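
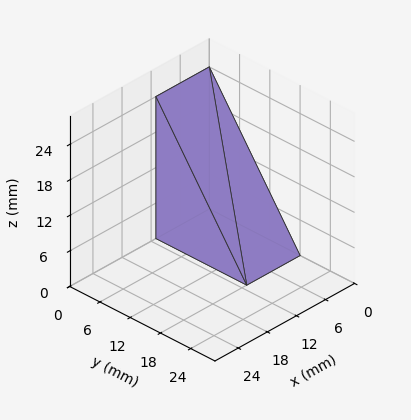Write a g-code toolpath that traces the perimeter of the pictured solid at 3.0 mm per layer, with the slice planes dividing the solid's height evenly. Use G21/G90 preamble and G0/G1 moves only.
Reading the render: the shape is a wedge (ramp): 11 × 18 mm base, rising to 24 mm along the y=0 edge and sloping linearly to z=0 at y=18 (dimensions read to the nearest mm from the axis ticks). For the g-code, the solid's height is divided into equal slices at the stated Δz and each level perimeter traced with G1 moves after a G0 lift.

; perimeter-only toolpath
G21 ; units = mm
G90 ; absolute positioning
G28 ; home
; layer 1
G0 Z3.0
G0 X0.0 Y0.0
G1 X11.0 Y0.0
G1 X11.0 Y15.8
G1 X0.0 Y15.8
G1 X0.0 Y0.0
; layer 2
G0 Z6.0
G0 X0.0 Y0.0
G1 X11.0 Y0.0
G1 X11.0 Y13.5
G1 X0.0 Y13.5
G1 X0.0 Y0.0
; layer 3
G0 Z9.0
G0 X0.0 Y0.0
G1 X11.0 Y0.0
G1 X11.0 Y11.2
G1 X0.0 Y11.2
G1 X0.0 Y0.0
; layer 4
G0 Z12.0
G0 X0.0 Y0.0
G1 X11.0 Y0.0
G1 X11.0 Y9.0
G1 X0.0 Y9.0
G1 X0.0 Y0.0
; layer 5
G0 Z15.0
G0 X0.0 Y0.0
G1 X11.0 Y0.0
G1 X11.0 Y6.8
G1 X0.0 Y6.8
G1 X0.0 Y0.0
; layer 6
G0 Z18.0
G0 X0.0 Y0.0
G1 X11.0 Y0.0
G1 X11.0 Y4.5
G1 X0.0 Y4.5
G1 X0.0 Y0.0
; layer 7
G0 Z21.0
G0 X0.0 Y0.0
G1 X11.0 Y0.0
G1 X11.0 Y2.2
G1 X0.0 Y2.2
G1 X0.0 Y0.0
M2 ; end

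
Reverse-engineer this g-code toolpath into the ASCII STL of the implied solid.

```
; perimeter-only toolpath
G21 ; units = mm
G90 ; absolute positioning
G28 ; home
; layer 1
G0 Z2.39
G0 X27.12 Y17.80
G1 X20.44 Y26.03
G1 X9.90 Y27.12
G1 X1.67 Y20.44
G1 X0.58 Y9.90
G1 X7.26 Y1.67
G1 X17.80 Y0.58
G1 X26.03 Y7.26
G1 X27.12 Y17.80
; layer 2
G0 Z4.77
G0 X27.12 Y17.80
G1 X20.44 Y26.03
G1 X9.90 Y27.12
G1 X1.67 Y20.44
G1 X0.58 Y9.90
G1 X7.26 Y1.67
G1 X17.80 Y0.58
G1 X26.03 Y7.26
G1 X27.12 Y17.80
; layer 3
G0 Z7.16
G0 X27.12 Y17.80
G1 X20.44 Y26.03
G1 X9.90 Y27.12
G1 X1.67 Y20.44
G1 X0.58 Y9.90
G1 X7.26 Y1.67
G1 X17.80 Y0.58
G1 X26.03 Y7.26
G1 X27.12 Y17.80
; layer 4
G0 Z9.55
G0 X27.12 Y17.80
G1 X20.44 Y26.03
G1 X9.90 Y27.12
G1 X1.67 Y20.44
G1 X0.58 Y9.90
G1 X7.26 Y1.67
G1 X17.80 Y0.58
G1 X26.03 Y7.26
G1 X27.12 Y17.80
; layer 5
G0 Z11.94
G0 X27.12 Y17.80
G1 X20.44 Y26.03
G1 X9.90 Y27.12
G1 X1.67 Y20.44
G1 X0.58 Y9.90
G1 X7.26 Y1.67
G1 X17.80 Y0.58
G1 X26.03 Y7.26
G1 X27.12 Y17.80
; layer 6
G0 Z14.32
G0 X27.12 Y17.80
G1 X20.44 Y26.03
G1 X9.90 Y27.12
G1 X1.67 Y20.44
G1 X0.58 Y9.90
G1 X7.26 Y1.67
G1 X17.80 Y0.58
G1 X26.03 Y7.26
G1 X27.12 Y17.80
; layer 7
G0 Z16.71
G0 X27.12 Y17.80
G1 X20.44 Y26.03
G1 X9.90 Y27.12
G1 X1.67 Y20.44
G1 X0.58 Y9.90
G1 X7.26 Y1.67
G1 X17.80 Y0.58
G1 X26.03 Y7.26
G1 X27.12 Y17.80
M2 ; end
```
solid part
  facet normal 0.0000 0.0000 -1.0000
    outer loop
      vertex 9.90 27.12 0.00
      vertex 20.44 26.03 0.00
      vertex 27.12 17.80 0.00
    endloop
  endfacet
  facet normal 0.0000 0.0000 -1.0000
    outer loop
      vertex 1.67 20.44 0.00
      vertex 9.90 27.12 0.00
      vertex 27.12 17.80 0.00
    endloop
  endfacet
  facet normal 0.0000 0.0000 -1.0000
    outer loop
      vertex 0.58 9.90 0.00
      vertex 1.67 20.44 0.00
      vertex 27.12 17.80 0.00
    endloop
  endfacet
  facet normal 0.0000 0.0000 -1.0000
    outer loop
      vertex 7.26 1.67 0.00
      vertex 0.58 9.90 0.00
      vertex 27.12 17.80 0.00
    endloop
  endfacet
  facet normal 0.0000 0.0000 -1.0000
    outer loop
      vertex 17.80 0.58 0.00
      vertex 7.26 1.67 0.00
      vertex 27.12 17.80 0.00
    endloop
  endfacet
  facet normal 0.0000 0.0000 -1.0000
    outer loop
      vertex 26.03 7.26 0.00
      vertex 17.80 0.58 0.00
      vertex 27.12 17.80 0.00
    endloop
  endfacet
  facet normal 0.0000 0.0000 1.0000
    outer loop
      vertex 27.12 17.80 16.71
      vertex 20.44 26.03 16.71
      vertex 9.90 27.12 16.71
    endloop
  endfacet
  facet normal 0.0000 0.0000 1.0000
    outer loop
      vertex 27.12 17.80 16.71
      vertex 9.90 27.12 16.71
      vertex 1.67 20.44 16.71
    endloop
  endfacet
  facet normal 0.0000 0.0000 1.0000
    outer loop
      vertex 27.12 17.80 16.71
      vertex 1.67 20.44 16.71
      vertex 0.58 9.90 16.71
    endloop
  endfacet
  facet normal 0.0000 0.0000 1.0000
    outer loop
      vertex 27.12 17.80 16.71
      vertex 0.58 9.90 16.71
      vertex 7.26 1.67 16.71
    endloop
  endfacet
  facet normal 0.0000 0.0000 1.0000
    outer loop
      vertex 27.12 17.80 16.71
      vertex 7.26 1.67 16.71
      vertex 17.80 0.58 16.71
    endloop
  endfacet
  facet normal 0.0000 0.0000 1.0000
    outer loop
      vertex 27.12 17.80 16.71
      vertex 17.80 0.58 16.71
      vertex 26.03 7.26 16.71
    endloop
  endfacet
  facet normal 0.7764 0.6302 0.0000
    outer loop
      vertex 27.12 17.80 0.00
      vertex 20.44 26.03 0.00
      vertex 20.44 26.03 16.71
    endloop
  endfacet
  facet normal 0.7764 0.6302 0.0000
    outer loop
      vertex 27.12 17.80 0.00
      vertex 20.44 26.03 16.71
      vertex 27.12 17.80 16.71
    endloop
  endfacet
  facet normal 0.1029 0.9947 0.0000
    outer loop
      vertex 20.44 26.03 0.00
      vertex 9.90 27.12 0.00
      vertex 9.90 27.12 16.71
    endloop
  endfacet
  facet normal 0.1029 0.9947 0.0000
    outer loop
      vertex 20.44 26.03 0.00
      vertex 9.90 27.12 16.71
      vertex 20.44 26.03 16.71
    endloop
  endfacet
  facet normal -0.6302 0.7764 0.0000
    outer loop
      vertex 9.90 27.12 0.00
      vertex 1.67 20.44 0.00
      vertex 1.67 20.44 16.71
    endloop
  endfacet
  facet normal -0.6302 0.7764 0.0000
    outer loop
      vertex 9.90 27.12 0.00
      vertex 1.67 20.44 16.71
      vertex 9.90 27.12 16.71
    endloop
  endfacet
  facet normal -0.9947 0.1029 0.0000
    outer loop
      vertex 1.67 20.44 0.00
      vertex 0.58 9.90 0.00
      vertex 0.58 9.90 16.71
    endloop
  endfacet
  facet normal -0.9947 0.1029 0.0000
    outer loop
      vertex 1.67 20.44 0.00
      vertex 0.58 9.90 16.71
      vertex 1.67 20.44 16.71
    endloop
  endfacet
  facet normal -0.7764 -0.6302 0.0000
    outer loop
      vertex 0.58 9.90 0.00
      vertex 7.26 1.67 0.00
      vertex 7.26 1.67 16.71
    endloop
  endfacet
  facet normal -0.7764 -0.6302 0.0000
    outer loop
      vertex 0.58 9.90 0.00
      vertex 7.26 1.67 16.71
      vertex 0.58 9.90 16.71
    endloop
  endfacet
  facet normal -0.1029 -0.9947 0.0000
    outer loop
      vertex 7.26 1.67 0.00
      vertex 17.80 0.58 0.00
      vertex 17.80 0.58 16.71
    endloop
  endfacet
  facet normal -0.1029 -0.9947 0.0000
    outer loop
      vertex 7.26 1.67 0.00
      vertex 17.80 0.58 16.71
      vertex 7.26 1.67 16.71
    endloop
  endfacet
  facet normal 0.6302 -0.7764 0.0000
    outer loop
      vertex 17.80 0.58 0.00
      vertex 26.03 7.26 0.00
      vertex 26.03 7.26 16.71
    endloop
  endfacet
  facet normal 0.6302 -0.7764 0.0000
    outer loop
      vertex 17.80 0.58 0.00
      vertex 26.03 7.26 16.71
      vertex 17.80 0.58 16.71
    endloop
  endfacet
  facet normal 0.9947 -0.1029 0.0000
    outer loop
      vertex 26.03 7.26 0.00
      vertex 27.12 17.80 0.00
      vertex 27.12 17.80 16.71
    endloop
  endfacet
  facet normal 0.9947 -0.1029 0.0000
    outer loop
      vertex 26.03 7.26 0.00
      vertex 27.12 17.80 16.71
      vertex 26.03 7.26 16.71
    endloop
  endfacet
endsolid part

The G0 Z moves step by Δz≈2.39 mm. Every layer's G1 loop is the same polygon, so the solid is a straight extrusion of it from z=0 to z≈16.7. Closing with flat bottom and top caps and triangulating gives 28 facets — a regular 8-sided prism (a cylinder approximated with 8 flat sides), circumscribed radius ≈ 13.8 mm, height ≈ 16.7 mm.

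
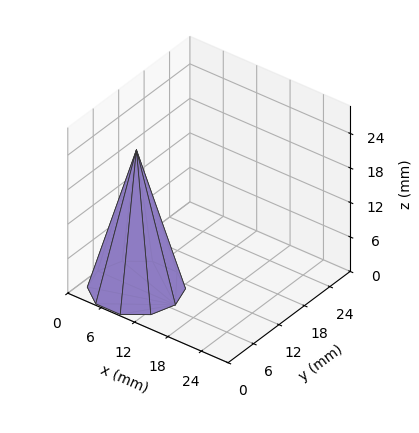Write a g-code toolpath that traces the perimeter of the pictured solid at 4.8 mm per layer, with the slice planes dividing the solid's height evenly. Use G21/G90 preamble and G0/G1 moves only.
Reading the render: the shape is a regular 10-sided pyramid, base circumscribed radius ≈ 7 mm, apex at z ≈ 24 mm (dimensions read to the nearest mm from the axis ticks). For the g-code, the solid's height is divided into equal slices at the stated Δz and each level perimeter traced with G1 moves after a G0 lift.

; perimeter-only toolpath
G21 ; units = mm
G90 ; absolute positioning
G28 ; home
; layer 1
G0 Z4.8
G0 X12.6 Y7.0
G1 X11.6 Y10.3
G1 X8.8 Y12.4
G1 X5.2 Y12.4
G1 X2.4 Y10.3
G1 X1.4 Y7.0
G1 X2.4 Y3.7
G1 X5.2 Y1.6
G1 X8.8 Y1.6
G1 X11.6 Y3.7
G1 X12.6 Y7.0
; layer 2
G0 Z9.6
G0 X11.2 Y7.0
G1 X10.4 Y9.5
G1 X8.3 Y11.0
G1 X5.7 Y11.0
G1 X3.6 Y9.5
G1 X2.8 Y7.0
G1 X3.6 Y4.5
G1 X5.7 Y3.0
G1 X8.3 Y3.0
G1 X10.4 Y4.5
G1 X11.2 Y7.0
; layer 3
G0 Z14.4
G0 X9.8 Y7.0
G1 X9.3 Y8.6
G1 X7.9 Y9.7
G1 X6.1 Y9.7
G1 X4.7 Y8.6
G1 X4.2 Y7.0
G1 X4.7 Y5.4
G1 X6.1 Y4.3
G1 X7.9 Y4.3
G1 X9.3 Y5.4
G1 X9.8 Y7.0
; layer 4
G0 Z19.2
G0 X8.4 Y7.0
G1 X8.1 Y7.8
G1 X7.4 Y8.3
G1 X6.6 Y8.3
G1 X5.9 Y7.8
G1 X5.6 Y7.0
G1 X5.9 Y6.2
G1 X6.6 Y5.7
G1 X7.4 Y5.7
G1 X8.1 Y6.2
G1 X8.4 Y7.0
M2 ; end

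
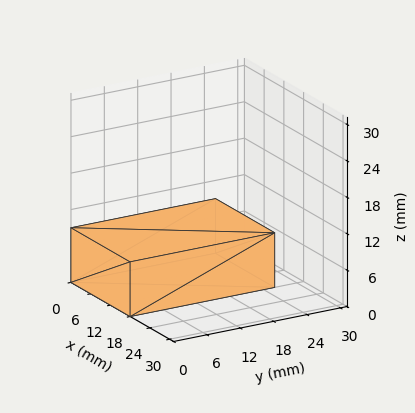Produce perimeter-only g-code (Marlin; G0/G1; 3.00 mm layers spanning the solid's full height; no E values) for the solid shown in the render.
Reading the render: the shape is a rectangular box, roughly 18 × 26 mm footprint and 9 mm tall (dimensions read to the nearest mm from the axis ticks). For the g-code, the solid's height is divided into equal slices at the stated Δz and each level perimeter traced with G1 moves after a G0 lift.

; perimeter-only toolpath
G21 ; units = mm
G90 ; absolute positioning
G28 ; home
; layer 1
G0 Z3.00
G0 X0.00 Y0.00
G1 X18.00 Y0.00
G1 X18.00 Y26.00
G1 X0.00 Y26.00
G1 X0.00 Y0.00
; layer 2
G0 Z6.00
G0 X0.00 Y0.00
G1 X18.00 Y0.00
G1 X18.00 Y26.00
G1 X0.00 Y26.00
G1 X0.00 Y0.00
; layer 3
G0 Z9.00
G0 X0.00 Y0.00
G1 X18.00 Y0.00
G1 X18.00 Y26.00
G1 X0.00 Y26.00
G1 X0.00 Y0.00
M2 ; end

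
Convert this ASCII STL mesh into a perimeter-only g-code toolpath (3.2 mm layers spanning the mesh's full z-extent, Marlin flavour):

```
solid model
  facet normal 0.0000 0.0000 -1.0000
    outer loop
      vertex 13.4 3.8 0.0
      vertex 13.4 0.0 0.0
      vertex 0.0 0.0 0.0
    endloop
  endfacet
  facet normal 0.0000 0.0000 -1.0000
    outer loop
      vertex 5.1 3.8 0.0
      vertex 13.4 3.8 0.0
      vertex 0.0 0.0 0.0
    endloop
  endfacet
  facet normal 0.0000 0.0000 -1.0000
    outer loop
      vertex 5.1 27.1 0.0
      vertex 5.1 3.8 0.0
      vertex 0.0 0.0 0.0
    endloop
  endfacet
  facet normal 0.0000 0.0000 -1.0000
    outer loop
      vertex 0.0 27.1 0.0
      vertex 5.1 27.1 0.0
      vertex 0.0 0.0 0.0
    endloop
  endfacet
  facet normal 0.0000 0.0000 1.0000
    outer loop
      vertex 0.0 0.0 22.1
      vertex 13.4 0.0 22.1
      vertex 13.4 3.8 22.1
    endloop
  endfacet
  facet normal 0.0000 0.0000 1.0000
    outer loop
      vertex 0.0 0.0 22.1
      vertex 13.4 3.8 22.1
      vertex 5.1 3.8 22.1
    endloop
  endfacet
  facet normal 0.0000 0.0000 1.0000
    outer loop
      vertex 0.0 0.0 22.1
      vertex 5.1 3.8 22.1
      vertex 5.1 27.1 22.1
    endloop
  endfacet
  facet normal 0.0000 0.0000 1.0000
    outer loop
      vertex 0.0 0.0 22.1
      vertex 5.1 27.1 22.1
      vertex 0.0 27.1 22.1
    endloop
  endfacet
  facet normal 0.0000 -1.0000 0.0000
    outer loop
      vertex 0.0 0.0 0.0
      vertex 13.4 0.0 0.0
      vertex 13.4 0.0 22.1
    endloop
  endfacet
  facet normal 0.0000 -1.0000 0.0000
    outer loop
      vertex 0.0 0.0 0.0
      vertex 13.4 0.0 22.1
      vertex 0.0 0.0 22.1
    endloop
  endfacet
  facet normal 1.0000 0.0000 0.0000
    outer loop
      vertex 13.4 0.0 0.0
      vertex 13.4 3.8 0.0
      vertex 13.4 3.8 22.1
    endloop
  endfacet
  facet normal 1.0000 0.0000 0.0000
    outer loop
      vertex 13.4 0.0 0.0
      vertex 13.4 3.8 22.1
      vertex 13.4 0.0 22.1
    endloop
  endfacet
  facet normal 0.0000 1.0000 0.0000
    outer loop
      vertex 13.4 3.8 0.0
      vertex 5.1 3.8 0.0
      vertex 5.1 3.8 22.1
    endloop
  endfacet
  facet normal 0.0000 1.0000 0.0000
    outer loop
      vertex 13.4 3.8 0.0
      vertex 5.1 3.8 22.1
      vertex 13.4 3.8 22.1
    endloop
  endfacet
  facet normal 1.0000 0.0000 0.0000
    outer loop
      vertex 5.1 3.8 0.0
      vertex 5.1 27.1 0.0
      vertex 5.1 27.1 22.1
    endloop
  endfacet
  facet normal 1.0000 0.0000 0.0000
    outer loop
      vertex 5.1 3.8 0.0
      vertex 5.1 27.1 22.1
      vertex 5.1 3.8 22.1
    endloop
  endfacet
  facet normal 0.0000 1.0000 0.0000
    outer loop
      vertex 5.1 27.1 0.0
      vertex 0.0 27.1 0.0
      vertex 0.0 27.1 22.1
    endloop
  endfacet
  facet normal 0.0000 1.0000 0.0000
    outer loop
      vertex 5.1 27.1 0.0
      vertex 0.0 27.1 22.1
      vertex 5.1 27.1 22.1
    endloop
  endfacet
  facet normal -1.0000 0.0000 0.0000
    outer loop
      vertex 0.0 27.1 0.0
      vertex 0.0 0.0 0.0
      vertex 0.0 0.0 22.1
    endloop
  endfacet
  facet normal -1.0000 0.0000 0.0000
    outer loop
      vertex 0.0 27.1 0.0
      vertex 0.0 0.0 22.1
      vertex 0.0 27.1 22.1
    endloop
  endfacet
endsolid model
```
; perimeter-only toolpath
G21 ; units = mm
G90 ; absolute positioning
G28 ; home
; layer 1
G0 Z3.2
G0 X0.0 Y0.0
G1 X13.4 Y0.0
G1 X13.4 Y3.8
G1 X5.1 Y3.8
G1 X5.1 Y27.1
G1 X0.0 Y27.1
G1 X0.0 Y0.0
; layer 2
G0 Z6.3
G0 X0.0 Y0.0
G1 X13.4 Y0.0
G1 X13.4 Y3.8
G1 X5.1 Y3.8
G1 X5.1 Y27.1
G1 X0.0 Y27.1
G1 X0.0 Y0.0
; layer 3
G0 Z9.5
G0 X0.0 Y0.0
G1 X13.4 Y0.0
G1 X13.4 Y3.8
G1 X5.1 Y3.8
G1 X5.1 Y27.1
G1 X0.0 Y27.1
G1 X0.0 Y0.0
; layer 4
G0 Z12.6
G0 X0.0 Y0.0
G1 X13.4 Y0.0
G1 X13.4 Y3.8
G1 X5.1 Y3.8
G1 X5.1 Y27.1
G1 X0.0 Y27.1
G1 X0.0 Y0.0
; layer 5
G0 Z15.8
G0 X0.0 Y0.0
G1 X13.4 Y0.0
G1 X13.4 Y3.8
G1 X5.1 Y3.8
G1 X5.1 Y27.1
G1 X0.0 Y27.1
G1 X0.0 Y0.0
; layer 6
G0 Z18.9
G0 X0.0 Y0.0
G1 X13.4 Y0.0
G1 X13.4 Y3.8
G1 X5.1 Y3.8
G1 X5.1 Y27.1
G1 X0.0 Y27.1
G1 X0.0 Y0.0
; layer 7
G0 Z22.1
G0 X0.0 Y0.0
G1 X13.4 Y0.0
G1 X13.4 Y3.8
G1 X5.1 Y3.8
G1 X5.1 Y27.1
G1 X0.0 Y27.1
G1 X0.0 Y0.0
M2 ; end

The solid is an L-shaped prism: outer 13.4 × 27.1 mm, arm thicknesses ≈ 3.8 mm (horizontal) and 5.1 mm (vertical), extruded 22.1 mm in z. Slicing at Δz = 3.2 mm — 7 equal slices spanning the solid's height, so layer i sits at z = i·h/7 — gives 7 non-empty perimeters. Each is a 6-segment closed polygon; G0 lifts to the layer z and rapids to the start vertex, then G1 traces the edges.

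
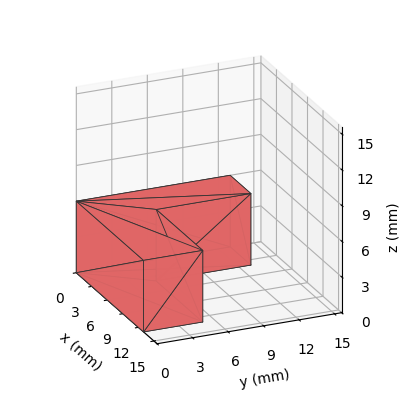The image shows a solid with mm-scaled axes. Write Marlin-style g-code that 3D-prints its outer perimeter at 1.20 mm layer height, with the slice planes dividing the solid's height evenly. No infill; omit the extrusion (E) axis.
Reading the render: the shape is an L-shaped prism: outer 13 × 13 mm, arm thicknesses ≈ 5 mm (horizontal) and 4 mm (vertical), extruded 6 mm in z (dimensions read to the nearest mm from the axis ticks). For the g-code, the solid's height is divided into equal slices at the stated Δz and each level perimeter traced with G1 moves after a G0 lift.

; perimeter-only toolpath
G21 ; units = mm
G90 ; absolute positioning
G28 ; home
; layer 1
G0 Z1.20
G0 X0.00 Y0.00
G1 X13.00 Y0.00
G1 X13.00 Y5.00
G1 X4.00 Y5.00
G1 X4.00 Y13.00
G1 X0.00 Y13.00
G1 X0.00 Y0.00
; layer 2
G0 Z2.40
G0 X0.00 Y0.00
G1 X13.00 Y0.00
G1 X13.00 Y5.00
G1 X4.00 Y5.00
G1 X4.00 Y13.00
G1 X0.00 Y13.00
G1 X0.00 Y0.00
; layer 3
G0 Z3.60
G0 X0.00 Y0.00
G1 X13.00 Y0.00
G1 X13.00 Y5.00
G1 X4.00 Y5.00
G1 X4.00 Y13.00
G1 X0.00 Y13.00
G1 X0.00 Y0.00
; layer 4
G0 Z4.80
G0 X0.00 Y0.00
G1 X13.00 Y0.00
G1 X13.00 Y5.00
G1 X4.00 Y5.00
G1 X4.00 Y13.00
G1 X0.00 Y13.00
G1 X0.00 Y0.00
; layer 5
G0 Z6.00
G0 X0.00 Y0.00
G1 X13.00 Y0.00
G1 X13.00 Y5.00
G1 X4.00 Y5.00
G1 X4.00 Y13.00
G1 X0.00 Y13.00
G1 X0.00 Y0.00
M2 ; end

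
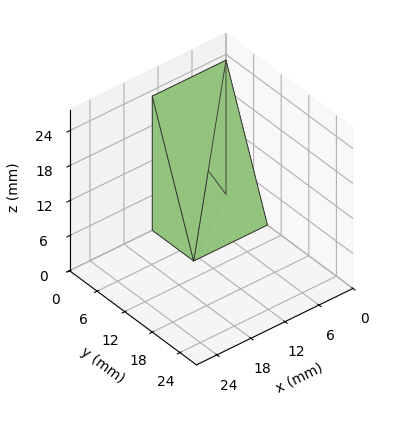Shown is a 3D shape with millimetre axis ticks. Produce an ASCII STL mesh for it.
Reading the render: the shape is a wedge (ramp): 13 × 9 mm base, rising to 23 mm along the y=0 edge and sloping linearly to z=0 at y=9 (dimensions read to the nearest mm from the axis ticks). For the STL, each face is triangulated and given an outward normal.

solid part
  facet normal 0.0000 0.0000 -1.0000
    outer loop
      vertex 13.00 9.00 0.00
      vertex 13.00 0.00 0.00
      vertex 0.00 0.00 0.00
    endloop
  endfacet
  facet normal 0.0000 0.0000 -1.0000
    outer loop
      vertex 0.00 9.00 0.00
      vertex 13.00 9.00 0.00
      vertex 0.00 0.00 0.00
    endloop
  endfacet
  facet normal 0.0000 -1.0000 0.0000
    outer loop
      vertex 0.00 0.00 0.00
      vertex 13.00 0.00 0.00
      vertex 13.00 0.00 23.00
    endloop
  endfacet
  facet normal 0.0000 -1.0000 0.0000
    outer loop
      vertex 0.00 0.00 0.00
      vertex 13.00 0.00 23.00
      vertex 0.00 0.00 23.00
    endloop
  endfacet
  facet normal 0.0000 0.9312 0.3644
    outer loop
      vertex 0.00 0.00 23.00
      vertex 13.00 0.00 23.00
      vertex 13.00 9.00 0.00
    endloop
  endfacet
  facet normal 0.0000 0.9312 0.3644
    outer loop
      vertex 0.00 0.00 23.00
      vertex 13.00 9.00 0.00
      vertex 0.00 9.00 0.00
    endloop
  endfacet
  facet normal -1.0000 0.0000 0.0000
    outer loop
      vertex 0.00 0.00 23.00
      vertex 0.00 9.00 0.00
      vertex 0.00 0.00 0.00
    endloop
  endfacet
  facet normal 1.0000 0.0000 0.0000
    outer loop
      vertex 13.00 0.00 0.00
      vertex 13.00 9.00 0.00
      vertex 13.00 0.00 23.00
    endloop
  endfacet
endsolid part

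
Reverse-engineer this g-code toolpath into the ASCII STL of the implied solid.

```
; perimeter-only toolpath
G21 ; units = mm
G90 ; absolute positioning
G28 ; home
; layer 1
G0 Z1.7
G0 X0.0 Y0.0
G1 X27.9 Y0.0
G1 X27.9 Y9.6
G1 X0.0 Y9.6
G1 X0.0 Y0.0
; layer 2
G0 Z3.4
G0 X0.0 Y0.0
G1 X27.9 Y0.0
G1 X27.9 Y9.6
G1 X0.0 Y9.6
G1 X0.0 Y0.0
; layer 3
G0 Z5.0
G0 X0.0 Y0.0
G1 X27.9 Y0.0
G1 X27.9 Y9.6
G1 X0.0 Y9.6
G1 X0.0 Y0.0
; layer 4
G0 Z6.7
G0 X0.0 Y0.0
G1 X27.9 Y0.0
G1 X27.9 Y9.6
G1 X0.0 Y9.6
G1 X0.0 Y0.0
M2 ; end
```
solid part
  facet normal 0.0000 0.0000 -1.0000
    outer loop
      vertex 27.9 9.6 0.0
      vertex 27.9 0.0 0.0
      vertex 0.0 0.0 0.0
    endloop
  endfacet
  facet normal 0.0000 0.0000 -1.0000
    outer loop
      vertex 0.0 9.6 0.0
      vertex 27.9 9.6 0.0
      vertex 0.0 0.0 0.0
    endloop
  endfacet
  facet normal 0.0000 0.0000 1.0000
    outer loop
      vertex 0.0 0.0 6.7
      vertex 27.9 0.0 6.7
      vertex 27.9 9.6 6.7
    endloop
  endfacet
  facet normal 0.0000 0.0000 1.0000
    outer loop
      vertex 0.0 0.0 6.7
      vertex 27.9 9.6 6.7
      vertex 0.0 9.6 6.7
    endloop
  endfacet
  facet normal 0.0000 -1.0000 0.0000
    outer loop
      vertex 0.0 0.0 0.0
      vertex 27.9 0.0 0.0
      vertex 27.9 0.0 6.7
    endloop
  endfacet
  facet normal 0.0000 -1.0000 0.0000
    outer loop
      vertex 0.0 0.0 0.0
      vertex 27.9 0.0 6.7
      vertex 0.0 0.0 6.7
    endloop
  endfacet
  facet normal 0.0000 1.0000 0.0000
    outer loop
      vertex 27.9 9.6 6.7
      vertex 27.9 9.6 0.0
      vertex 0.0 9.6 0.0
    endloop
  endfacet
  facet normal 0.0000 1.0000 0.0000
    outer loop
      vertex 0.0 9.6 6.7
      vertex 27.9 9.6 6.7
      vertex 0.0 9.6 0.0
    endloop
  endfacet
  facet normal -1.0000 0.0000 0.0000
    outer loop
      vertex 0.0 9.6 6.7
      vertex 0.0 9.6 0.0
      vertex 0.0 0.0 0.0
    endloop
  endfacet
  facet normal -1.0000 0.0000 0.0000
    outer loop
      vertex 0.0 0.0 6.7
      vertex 0.0 9.6 6.7
      vertex 0.0 0.0 0.0
    endloop
  endfacet
  facet normal 1.0000 0.0000 0.0000
    outer loop
      vertex 27.9 0.0 0.0
      vertex 27.9 9.6 0.0
      vertex 27.9 9.6 6.7
    endloop
  endfacet
  facet normal 1.0000 0.0000 0.0000
    outer loop
      vertex 27.9 0.0 0.0
      vertex 27.9 9.6 6.7
      vertex 27.9 0.0 6.7
    endloop
  endfacet
endsolid part

The G0 Z moves step by Δz≈1.7 mm. Every layer's G1 loop is the same polygon, so the solid is a straight extrusion of it from z=0 to z≈6.7. Closing with flat bottom and top caps and triangulating gives 12 facets — a rectangular box, roughly 27.9 × 9.6 mm footprint and 6.7 mm tall.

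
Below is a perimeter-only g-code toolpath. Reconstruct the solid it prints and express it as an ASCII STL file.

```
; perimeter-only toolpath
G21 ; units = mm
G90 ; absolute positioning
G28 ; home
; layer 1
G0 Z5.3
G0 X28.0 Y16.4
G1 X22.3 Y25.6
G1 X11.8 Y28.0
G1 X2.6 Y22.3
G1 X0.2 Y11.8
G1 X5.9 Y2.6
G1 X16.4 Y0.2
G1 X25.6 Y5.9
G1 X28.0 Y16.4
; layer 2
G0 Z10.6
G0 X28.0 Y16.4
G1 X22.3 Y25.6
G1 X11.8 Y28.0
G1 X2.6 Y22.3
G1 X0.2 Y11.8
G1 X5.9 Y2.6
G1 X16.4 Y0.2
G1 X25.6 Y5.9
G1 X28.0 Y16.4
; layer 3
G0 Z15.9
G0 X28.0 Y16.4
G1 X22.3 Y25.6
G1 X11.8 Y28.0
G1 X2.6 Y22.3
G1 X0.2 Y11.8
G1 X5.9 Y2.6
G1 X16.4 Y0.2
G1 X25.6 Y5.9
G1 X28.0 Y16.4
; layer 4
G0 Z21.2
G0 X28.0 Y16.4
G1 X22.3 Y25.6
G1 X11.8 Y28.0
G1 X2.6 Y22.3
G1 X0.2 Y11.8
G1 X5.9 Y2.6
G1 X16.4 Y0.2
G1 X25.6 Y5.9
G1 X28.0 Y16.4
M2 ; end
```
solid part
  facet normal 0.0000 0.0000 -1.0000
    outer loop
      vertex 11.8 28.0 0.0
      vertex 22.3 25.6 0.0
      vertex 28.0 16.4 0.0
    endloop
  endfacet
  facet normal 0.0000 0.0000 -1.0000
    outer loop
      vertex 2.6 22.3 0.0
      vertex 11.8 28.0 0.0
      vertex 28.0 16.4 0.0
    endloop
  endfacet
  facet normal 0.0000 0.0000 -1.0000
    outer loop
      vertex 0.2 11.8 0.0
      vertex 2.6 22.3 0.0
      vertex 28.0 16.4 0.0
    endloop
  endfacet
  facet normal 0.0000 0.0000 -1.0000
    outer loop
      vertex 5.9 2.6 0.0
      vertex 0.2 11.8 0.0
      vertex 28.0 16.4 0.0
    endloop
  endfacet
  facet normal 0.0000 0.0000 -1.0000
    outer loop
      vertex 16.4 0.2 0.0
      vertex 5.9 2.6 0.0
      vertex 28.0 16.4 0.0
    endloop
  endfacet
  facet normal 0.0000 0.0000 -1.0000
    outer loop
      vertex 25.6 5.9 0.0
      vertex 16.4 0.2 0.0
      vertex 28.0 16.4 0.0
    endloop
  endfacet
  facet normal 0.0000 0.0000 1.0000
    outer loop
      vertex 28.0 16.4 21.2
      vertex 22.3 25.6 21.2
      vertex 11.8 28.0 21.2
    endloop
  endfacet
  facet normal 0.0000 0.0000 1.0000
    outer loop
      vertex 28.0 16.4 21.2
      vertex 11.8 28.0 21.2
      vertex 2.6 22.3 21.2
    endloop
  endfacet
  facet normal 0.0000 0.0000 1.0000
    outer loop
      vertex 28.0 16.4 21.2
      vertex 2.6 22.3 21.2
      vertex 0.2 11.8 21.2
    endloop
  endfacet
  facet normal 0.0000 0.0000 1.0000
    outer loop
      vertex 28.0 16.4 21.2
      vertex 0.2 11.8 21.2
      vertex 5.9 2.6 21.2
    endloop
  endfacet
  facet normal 0.0000 0.0000 1.0000
    outer loop
      vertex 28.0 16.4 21.2
      vertex 5.9 2.6 21.2
      vertex 16.4 0.2 21.2
    endloop
  endfacet
  facet normal 0.0000 0.0000 1.0000
    outer loop
      vertex 28.0 16.4 21.2
      vertex 16.4 0.2 21.2
      vertex 25.6 5.9 21.2
    endloop
  endfacet
  facet normal 0.8501 0.5267 0.0000
    outer loop
      vertex 28.0 16.4 0.0
      vertex 22.3 25.6 0.0
      vertex 22.3 25.6 21.2
    endloop
  endfacet
  facet normal 0.8501 0.5267 0.0000
    outer loop
      vertex 28.0 16.4 0.0
      vertex 22.3 25.6 21.2
      vertex 28.0 16.4 21.2
    endloop
  endfacet
  facet normal 0.2228 0.9749 0.0000
    outer loop
      vertex 22.3 25.6 0.0
      vertex 11.8 28.0 0.0
      vertex 11.8 28.0 21.2
    endloop
  endfacet
  facet normal 0.2228 0.9749 0.0000
    outer loop
      vertex 22.3 25.6 0.0
      vertex 11.8 28.0 21.2
      vertex 22.3 25.6 21.2
    endloop
  endfacet
  facet normal -0.5267 0.8501 0.0000
    outer loop
      vertex 11.8 28.0 0.0
      vertex 2.6 22.3 0.0
      vertex 2.6 22.3 21.2
    endloop
  endfacet
  facet normal -0.5267 0.8501 0.0000
    outer loop
      vertex 11.8 28.0 0.0
      vertex 2.6 22.3 21.2
      vertex 11.8 28.0 21.2
    endloop
  endfacet
  facet normal -0.9749 0.2228 0.0000
    outer loop
      vertex 2.6 22.3 0.0
      vertex 0.2 11.8 0.0
      vertex 0.2 11.8 21.2
    endloop
  endfacet
  facet normal -0.9749 0.2228 0.0000
    outer loop
      vertex 2.6 22.3 0.0
      vertex 0.2 11.8 21.2
      vertex 2.6 22.3 21.2
    endloop
  endfacet
  facet normal -0.8501 -0.5267 0.0000
    outer loop
      vertex 0.2 11.8 0.0
      vertex 5.9 2.6 0.0
      vertex 5.9 2.6 21.2
    endloop
  endfacet
  facet normal -0.8501 -0.5267 0.0000
    outer loop
      vertex 0.2 11.8 0.0
      vertex 5.9 2.6 21.2
      vertex 0.2 11.8 21.2
    endloop
  endfacet
  facet normal -0.2228 -0.9749 0.0000
    outer loop
      vertex 5.9 2.6 0.0
      vertex 16.4 0.2 0.0
      vertex 16.4 0.2 21.2
    endloop
  endfacet
  facet normal -0.2228 -0.9749 0.0000
    outer loop
      vertex 5.9 2.6 0.0
      vertex 16.4 0.2 21.2
      vertex 5.9 2.6 21.2
    endloop
  endfacet
  facet normal 0.5267 -0.8501 0.0000
    outer loop
      vertex 16.4 0.2 0.0
      vertex 25.6 5.9 0.0
      vertex 25.6 5.9 21.2
    endloop
  endfacet
  facet normal 0.5267 -0.8501 0.0000
    outer loop
      vertex 16.4 0.2 0.0
      vertex 25.6 5.9 21.2
      vertex 16.4 0.2 21.2
    endloop
  endfacet
  facet normal 0.9749 -0.2228 0.0000
    outer loop
      vertex 25.6 5.9 0.0
      vertex 28.0 16.4 0.0
      vertex 28.0 16.4 21.2
    endloop
  endfacet
  facet normal 0.9749 -0.2228 0.0000
    outer loop
      vertex 25.6 5.9 0.0
      vertex 28.0 16.4 21.2
      vertex 25.6 5.9 21.2
    endloop
  endfacet
endsolid part

The G0 Z moves step by Δz≈5.3 mm. Every layer's G1 loop is the same polygon, so the solid is a straight extrusion of it from z=0 to z≈21.2. Closing with flat bottom and top caps and triangulating gives 28 facets — a regular 8-sided prism (a cylinder approximated with 8 flat sides), circumscribed radius ≈ 14.1 mm, height ≈ 21.2 mm.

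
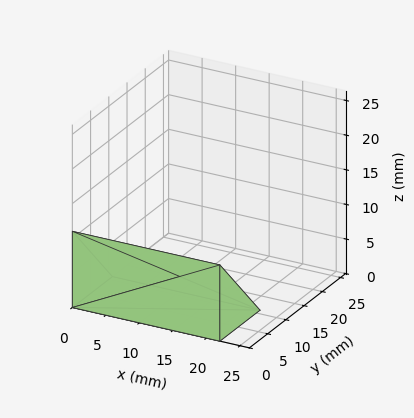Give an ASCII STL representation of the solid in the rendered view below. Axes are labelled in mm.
Reading the render: the shape is a wedge (ramp): 22 × 11 mm base, rising to 11 mm along the y=0 edge and sloping linearly to z=0 at y=11 (dimensions read to the nearest mm from the axis ticks). For the STL, each face is triangulated and given an outward normal.

solid part
  facet normal 0.0000 0.0000 -1.0000
    outer loop
      vertex 22.0 11.0 0.0
      vertex 22.0 0.0 0.0
      vertex 0.0 0.0 0.0
    endloop
  endfacet
  facet normal 0.0000 0.0000 -1.0000
    outer loop
      vertex 0.0 11.0 0.0
      vertex 22.0 11.0 0.0
      vertex 0.0 0.0 0.0
    endloop
  endfacet
  facet normal 0.0000 -1.0000 0.0000
    outer loop
      vertex 0.0 0.0 0.0
      vertex 22.0 0.0 0.0
      vertex 22.0 0.0 11.0
    endloop
  endfacet
  facet normal 0.0000 -1.0000 0.0000
    outer loop
      vertex 0.0 0.0 0.0
      vertex 22.0 0.0 11.0
      vertex 0.0 0.0 11.0
    endloop
  endfacet
  facet normal 0.0000 0.7071 0.7071
    outer loop
      vertex 0.0 0.0 11.0
      vertex 22.0 0.0 11.0
      vertex 22.0 11.0 0.0
    endloop
  endfacet
  facet normal 0.0000 0.7071 0.7071
    outer loop
      vertex 0.0 0.0 11.0
      vertex 22.0 11.0 0.0
      vertex 0.0 11.0 0.0
    endloop
  endfacet
  facet normal -1.0000 0.0000 0.0000
    outer loop
      vertex 0.0 0.0 11.0
      vertex 0.0 11.0 0.0
      vertex 0.0 0.0 0.0
    endloop
  endfacet
  facet normal 1.0000 0.0000 0.0000
    outer loop
      vertex 22.0 0.0 0.0
      vertex 22.0 11.0 0.0
      vertex 22.0 0.0 11.0
    endloop
  endfacet
endsolid part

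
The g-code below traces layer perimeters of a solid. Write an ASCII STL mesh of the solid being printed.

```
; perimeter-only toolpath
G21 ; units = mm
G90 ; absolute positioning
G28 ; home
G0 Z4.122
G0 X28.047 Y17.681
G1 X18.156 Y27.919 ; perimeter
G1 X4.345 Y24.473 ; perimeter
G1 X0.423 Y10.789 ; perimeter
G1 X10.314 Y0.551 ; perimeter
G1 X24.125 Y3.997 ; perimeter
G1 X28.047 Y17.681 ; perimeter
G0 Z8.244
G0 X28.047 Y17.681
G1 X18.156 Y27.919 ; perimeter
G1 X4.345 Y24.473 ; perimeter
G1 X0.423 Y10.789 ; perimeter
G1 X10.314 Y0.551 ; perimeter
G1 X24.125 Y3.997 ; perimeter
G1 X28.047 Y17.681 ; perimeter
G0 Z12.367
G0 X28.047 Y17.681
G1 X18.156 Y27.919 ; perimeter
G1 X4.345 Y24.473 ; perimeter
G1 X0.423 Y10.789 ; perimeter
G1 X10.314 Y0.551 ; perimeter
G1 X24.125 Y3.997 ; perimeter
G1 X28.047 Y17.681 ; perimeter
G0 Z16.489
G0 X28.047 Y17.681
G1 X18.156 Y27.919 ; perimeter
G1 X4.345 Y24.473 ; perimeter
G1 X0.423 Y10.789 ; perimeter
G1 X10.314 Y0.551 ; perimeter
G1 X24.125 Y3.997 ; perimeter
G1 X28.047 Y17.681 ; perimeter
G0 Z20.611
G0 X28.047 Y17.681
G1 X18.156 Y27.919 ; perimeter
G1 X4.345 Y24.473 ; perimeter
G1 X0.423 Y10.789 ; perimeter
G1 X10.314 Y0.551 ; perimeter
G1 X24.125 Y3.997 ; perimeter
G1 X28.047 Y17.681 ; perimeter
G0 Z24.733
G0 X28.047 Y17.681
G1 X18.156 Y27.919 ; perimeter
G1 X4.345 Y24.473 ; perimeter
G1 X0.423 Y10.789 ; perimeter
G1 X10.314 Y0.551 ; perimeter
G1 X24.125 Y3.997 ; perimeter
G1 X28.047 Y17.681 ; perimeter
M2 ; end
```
solid part
  facet normal 0.0000 0.0000 -1.0000
    outer loop
      vertex 4.345 24.473 0.000
      vertex 18.156 27.919 0.000
      vertex 28.047 17.681 0.000
    endloop
  endfacet
  facet normal 0.0000 0.0000 -1.0000
    outer loop
      vertex 0.423 10.789 0.000
      vertex 4.345 24.473 0.000
      vertex 28.047 17.681 0.000
    endloop
  endfacet
  facet normal 0.0000 0.0000 -1.0000
    outer loop
      vertex 10.314 0.551 0.000
      vertex 0.423 10.789 0.000
      vertex 28.047 17.681 0.000
    endloop
  endfacet
  facet normal 0.0000 0.0000 -1.0000
    outer loop
      vertex 24.125 3.997 0.000
      vertex 10.314 0.551 0.000
      vertex 28.047 17.681 0.000
    endloop
  endfacet
  facet normal 0.0000 0.0000 1.0000
    outer loop
      vertex 28.047 17.681 24.733
      vertex 18.156 27.919 24.733
      vertex 4.345 24.473 24.733
    endloop
  endfacet
  facet normal 0.0000 0.0000 1.0000
    outer loop
      vertex 28.047 17.681 24.733
      vertex 4.345 24.473 24.733
      vertex 0.423 10.789 24.733
    endloop
  endfacet
  facet normal 0.0000 0.0000 1.0000
    outer loop
      vertex 28.047 17.681 24.733
      vertex 0.423 10.789 24.733
      vertex 10.314 0.551 24.733
    endloop
  endfacet
  facet normal 0.0000 0.0000 1.0000
    outer loop
      vertex 28.047 17.681 24.733
      vertex 10.314 0.551 24.733
      vertex 24.125 3.997 24.733
    endloop
  endfacet
  facet normal 0.7192 0.6948 0.0000
    outer loop
      vertex 28.047 17.681 0.000
      vertex 18.156 27.919 0.000
      vertex 18.156 27.919 24.733
    endloop
  endfacet
  facet normal 0.7192 0.6948 0.0000
    outer loop
      vertex 28.047 17.681 0.000
      vertex 18.156 27.919 24.733
      vertex 28.047 17.681 24.733
    endloop
  endfacet
  facet normal -0.2421 0.9703 0.0000
    outer loop
      vertex 18.156 27.919 0.000
      vertex 4.345 24.473 0.000
      vertex 4.345 24.473 24.733
    endloop
  endfacet
  facet normal -0.2421 0.9703 0.0000
    outer loop
      vertex 18.156 27.919 0.000
      vertex 4.345 24.473 24.733
      vertex 18.156 27.919 24.733
    endloop
  endfacet
  facet normal -0.9613 0.2755 0.0000
    outer loop
      vertex 4.345 24.473 0.000
      vertex 0.423 10.789 0.000
      vertex 0.423 10.789 24.733
    endloop
  endfacet
  facet normal -0.9613 0.2755 0.0000
    outer loop
      vertex 4.345 24.473 0.000
      vertex 0.423 10.789 24.733
      vertex 4.345 24.473 24.733
    endloop
  endfacet
  facet normal -0.7192 -0.6948 0.0000
    outer loop
      vertex 0.423 10.789 0.000
      vertex 10.314 0.551 0.000
      vertex 10.314 0.551 24.733
    endloop
  endfacet
  facet normal -0.7192 -0.6948 0.0000
    outer loop
      vertex 0.423 10.789 0.000
      vertex 10.314 0.551 24.733
      vertex 0.423 10.789 24.733
    endloop
  endfacet
  facet normal 0.2421 -0.9703 0.0000
    outer loop
      vertex 10.314 0.551 0.000
      vertex 24.125 3.997 0.000
      vertex 24.125 3.997 24.733
    endloop
  endfacet
  facet normal 0.2421 -0.9703 0.0000
    outer loop
      vertex 10.314 0.551 0.000
      vertex 24.125 3.997 24.733
      vertex 10.314 0.551 24.733
    endloop
  endfacet
  facet normal 0.9613 -0.2755 0.0000
    outer loop
      vertex 24.125 3.997 0.000
      vertex 28.047 17.681 0.000
      vertex 28.047 17.681 24.733
    endloop
  endfacet
  facet normal 0.9613 -0.2755 0.0000
    outer loop
      vertex 24.125 3.997 0.000
      vertex 28.047 17.681 24.733
      vertex 24.125 3.997 24.733
    endloop
  endfacet
endsolid part

The G0 Z moves step by Δz≈4.122 mm. Every layer's G1 loop is the same polygon, so the solid is a straight extrusion of it from z=0 to z≈24.7. Closing with flat bottom and top caps and triangulating gives 20 facets — a regular 6-sided prism (a cylinder approximated with 6 flat sides), circumscribed radius ≈ 14.2 mm, height ≈ 24.7 mm.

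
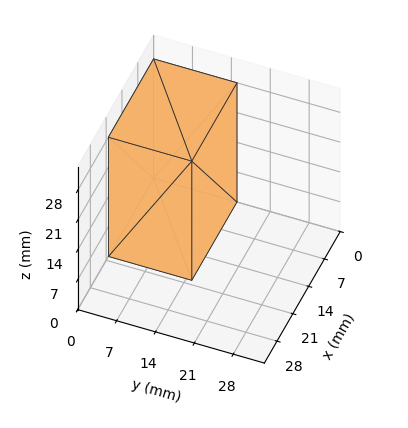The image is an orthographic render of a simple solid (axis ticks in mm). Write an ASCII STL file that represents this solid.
Reading the render: the shape is a rectangular box, roughly 20 × 15 mm footprint and 28 mm tall (dimensions read to the nearest mm from the axis ticks). For the STL, each face is triangulated and given an outward normal.

solid part
  facet normal 0.0000 0.0000 -1.0000
    outer loop
      vertex 20.0 15.0 0.0
      vertex 20.0 0.0 0.0
      vertex 0.0 0.0 0.0
    endloop
  endfacet
  facet normal 0.0000 0.0000 -1.0000
    outer loop
      vertex 0.0 15.0 0.0
      vertex 20.0 15.0 0.0
      vertex 0.0 0.0 0.0
    endloop
  endfacet
  facet normal 0.0000 0.0000 1.0000
    outer loop
      vertex 0.0 0.0 28.0
      vertex 20.0 0.0 28.0
      vertex 20.0 15.0 28.0
    endloop
  endfacet
  facet normal 0.0000 0.0000 1.0000
    outer loop
      vertex 0.0 0.0 28.0
      vertex 20.0 15.0 28.0
      vertex 0.0 15.0 28.0
    endloop
  endfacet
  facet normal 0.0000 -1.0000 0.0000
    outer loop
      vertex 0.0 0.0 0.0
      vertex 20.0 0.0 0.0
      vertex 20.0 0.0 28.0
    endloop
  endfacet
  facet normal 0.0000 -1.0000 0.0000
    outer loop
      vertex 0.0 0.0 0.0
      vertex 20.0 0.0 28.0
      vertex 0.0 0.0 28.0
    endloop
  endfacet
  facet normal 0.0000 1.0000 0.0000
    outer loop
      vertex 20.0 15.0 28.0
      vertex 20.0 15.0 0.0
      vertex 0.0 15.0 0.0
    endloop
  endfacet
  facet normal 0.0000 1.0000 0.0000
    outer loop
      vertex 0.0 15.0 28.0
      vertex 20.0 15.0 28.0
      vertex 0.0 15.0 0.0
    endloop
  endfacet
  facet normal -1.0000 0.0000 0.0000
    outer loop
      vertex 0.0 15.0 28.0
      vertex 0.0 15.0 0.0
      vertex 0.0 0.0 0.0
    endloop
  endfacet
  facet normal -1.0000 0.0000 0.0000
    outer loop
      vertex 0.0 0.0 28.0
      vertex 0.0 15.0 28.0
      vertex 0.0 0.0 0.0
    endloop
  endfacet
  facet normal 1.0000 0.0000 0.0000
    outer loop
      vertex 20.0 0.0 0.0
      vertex 20.0 15.0 0.0
      vertex 20.0 15.0 28.0
    endloop
  endfacet
  facet normal 1.0000 0.0000 0.0000
    outer loop
      vertex 20.0 0.0 0.0
      vertex 20.0 15.0 28.0
      vertex 20.0 0.0 28.0
    endloop
  endfacet
endsolid part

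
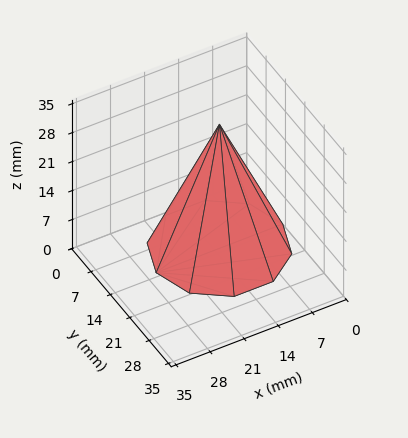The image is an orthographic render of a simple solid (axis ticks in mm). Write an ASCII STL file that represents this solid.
Reading the render: the shape is a regular 10-sided pyramid, base circumscribed radius ≈ 13 mm, apex at z ≈ 30 mm (dimensions read to the nearest mm from the axis ticks). For the STL, each face is triangulated and given an outward normal.

solid part
  facet normal 0.0000 0.0000 -1.0000
    outer loop
      vertex 17.02 25.36 0.00
      vertex 23.52 20.64 0.00
      vertex 26.00 13.00 0.00
    endloop
  endfacet
  facet normal 0.0000 0.0000 -1.0000
    outer loop
      vertex 8.98 25.36 0.00
      vertex 17.02 25.36 0.00
      vertex 26.00 13.00 0.00
    endloop
  endfacet
  facet normal 0.0000 0.0000 -1.0000
    outer loop
      vertex 2.48 20.64 0.00
      vertex 8.98 25.36 0.00
      vertex 26.00 13.00 0.00
    endloop
  endfacet
  facet normal 0.0000 0.0000 -1.0000
    outer loop
      vertex 0.00 13.00 0.00
      vertex 2.48 20.64 0.00
      vertex 26.00 13.00 0.00
    endloop
  endfacet
  facet normal 0.0000 0.0000 -1.0000
    outer loop
      vertex 2.48 5.36 0.00
      vertex 0.00 13.00 0.00
      vertex 26.00 13.00 0.00
    endloop
  endfacet
  facet normal 0.0000 0.0000 -1.0000
    outer loop
      vertex 8.98 0.64 0.00
      vertex 2.48 5.36 0.00
      vertex 26.00 13.00 0.00
    endloop
  endfacet
  facet normal 0.0000 0.0000 -1.0000
    outer loop
      vertex 17.02 0.64 0.00
      vertex 8.98 0.64 0.00
      vertex 26.00 13.00 0.00
    endloop
  endfacet
  facet normal 0.0000 0.0000 -1.0000
    outer loop
      vertex 23.52 5.36 0.00
      vertex 17.02 0.64 0.00
      vertex 26.00 13.00 0.00
    endloop
  endfacet
  facet normal 0.8794 0.2855 0.3811
    outer loop
      vertex 26.00 13.00 0.00
      vertex 23.52 20.64 0.00
      vertex 13.00 13.00 30.00
    endloop
  endfacet
  facet normal 0.5433 0.7481 0.3810
    outer loop
      vertex 23.52 20.64 0.00
      vertex 17.02 25.36 0.00
      vertex 13.00 13.00 30.00
    endloop
  endfacet
  facet normal 0.0000 0.9246 0.3809
    outer loop
      vertex 17.02 25.36 0.00
      vertex 8.98 25.36 0.00
      vertex 13.00 13.00 30.00
    endloop
  endfacet
  facet normal -0.5433 0.7481 0.3810
    outer loop
      vertex 8.98 25.36 0.00
      vertex 2.48 20.64 0.00
      vertex 13.00 13.00 30.00
    endloop
  endfacet
  facet normal -0.8794 0.2855 0.3811
    outer loop
      vertex 2.48 20.64 0.00
      vertex 0.00 13.00 0.00
      vertex 13.00 13.00 30.00
    endloop
  endfacet
  facet normal -0.8794 -0.2855 0.3811
    outer loop
      vertex 0.00 13.00 0.00
      vertex 2.48 5.36 0.00
      vertex 13.00 13.00 30.00
    endloop
  endfacet
  facet normal -0.5433 -0.7481 0.3810
    outer loop
      vertex 2.48 5.36 0.00
      vertex 8.98 0.64 0.00
      vertex 13.00 13.00 30.00
    endloop
  endfacet
  facet normal 0.0000 -0.9246 0.3809
    outer loop
      vertex 8.98 0.64 0.00
      vertex 17.02 0.64 0.00
      vertex 13.00 13.00 30.00
    endloop
  endfacet
  facet normal 0.5433 -0.7481 0.3810
    outer loop
      vertex 17.02 0.64 0.00
      vertex 23.52 5.36 0.00
      vertex 13.00 13.00 30.00
    endloop
  endfacet
  facet normal 0.8794 -0.2855 0.3811
    outer loop
      vertex 23.52 5.36 0.00
      vertex 26.00 13.00 0.00
      vertex 13.00 13.00 30.00
    endloop
  endfacet
endsolid part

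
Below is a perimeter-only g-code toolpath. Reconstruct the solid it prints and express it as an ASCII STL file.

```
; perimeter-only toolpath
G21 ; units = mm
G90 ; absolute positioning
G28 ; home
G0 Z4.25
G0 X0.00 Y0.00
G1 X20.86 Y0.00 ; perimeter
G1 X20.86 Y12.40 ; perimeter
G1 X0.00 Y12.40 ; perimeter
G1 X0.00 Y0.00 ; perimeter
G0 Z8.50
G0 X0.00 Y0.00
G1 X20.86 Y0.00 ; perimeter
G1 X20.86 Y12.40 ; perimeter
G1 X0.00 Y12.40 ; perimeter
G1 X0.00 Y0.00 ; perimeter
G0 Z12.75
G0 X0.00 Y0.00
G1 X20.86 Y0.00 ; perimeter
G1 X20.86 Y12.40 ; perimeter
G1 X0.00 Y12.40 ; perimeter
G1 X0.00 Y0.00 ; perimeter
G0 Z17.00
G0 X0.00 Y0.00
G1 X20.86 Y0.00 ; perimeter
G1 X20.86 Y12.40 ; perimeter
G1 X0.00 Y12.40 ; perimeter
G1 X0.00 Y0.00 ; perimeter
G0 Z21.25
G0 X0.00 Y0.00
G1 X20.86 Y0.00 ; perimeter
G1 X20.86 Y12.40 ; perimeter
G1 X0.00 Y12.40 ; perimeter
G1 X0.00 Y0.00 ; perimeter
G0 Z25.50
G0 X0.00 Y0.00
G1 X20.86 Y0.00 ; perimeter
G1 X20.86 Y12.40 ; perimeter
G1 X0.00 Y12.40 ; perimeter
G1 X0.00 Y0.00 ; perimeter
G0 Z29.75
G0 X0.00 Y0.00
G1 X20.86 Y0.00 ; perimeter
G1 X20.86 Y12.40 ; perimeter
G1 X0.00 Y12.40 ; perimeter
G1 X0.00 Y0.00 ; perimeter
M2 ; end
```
solid part
  facet normal 0.0000 0.0000 -1.0000
    outer loop
      vertex 20.86 12.40 0.00
      vertex 20.86 0.00 0.00
      vertex 0.00 0.00 0.00
    endloop
  endfacet
  facet normal 0.0000 0.0000 -1.0000
    outer loop
      vertex 0.00 12.40 0.00
      vertex 20.86 12.40 0.00
      vertex 0.00 0.00 0.00
    endloop
  endfacet
  facet normal 0.0000 0.0000 1.0000
    outer loop
      vertex 0.00 0.00 29.75
      vertex 20.86 0.00 29.75
      vertex 20.86 12.40 29.75
    endloop
  endfacet
  facet normal 0.0000 0.0000 1.0000
    outer loop
      vertex 0.00 0.00 29.75
      vertex 20.86 12.40 29.75
      vertex 0.00 12.40 29.75
    endloop
  endfacet
  facet normal 0.0000 -1.0000 0.0000
    outer loop
      vertex 0.00 0.00 0.00
      vertex 20.86 0.00 0.00
      vertex 20.86 0.00 29.75
    endloop
  endfacet
  facet normal 0.0000 -1.0000 0.0000
    outer loop
      vertex 0.00 0.00 0.00
      vertex 20.86 0.00 29.75
      vertex 0.00 0.00 29.75
    endloop
  endfacet
  facet normal 0.0000 1.0000 0.0000
    outer loop
      vertex 20.86 12.40 29.75
      vertex 20.86 12.40 0.00
      vertex 0.00 12.40 0.00
    endloop
  endfacet
  facet normal 0.0000 1.0000 0.0000
    outer loop
      vertex 0.00 12.40 29.75
      vertex 20.86 12.40 29.75
      vertex 0.00 12.40 0.00
    endloop
  endfacet
  facet normal -1.0000 0.0000 0.0000
    outer loop
      vertex 0.00 12.40 29.75
      vertex 0.00 12.40 0.00
      vertex 0.00 0.00 0.00
    endloop
  endfacet
  facet normal -1.0000 0.0000 0.0000
    outer loop
      vertex 0.00 0.00 29.75
      vertex 0.00 12.40 29.75
      vertex 0.00 0.00 0.00
    endloop
  endfacet
  facet normal 1.0000 0.0000 0.0000
    outer loop
      vertex 20.86 0.00 0.00
      vertex 20.86 12.40 0.00
      vertex 20.86 12.40 29.75
    endloop
  endfacet
  facet normal 1.0000 0.0000 0.0000
    outer loop
      vertex 20.86 0.00 0.00
      vertex 20.86 12.40 29.75
      vertex 20.86 0.00 29.75
    endloop
  endfacet
endsolid part

The G0 Z moves step by Δz≈4.25 mm. Every layer's G1 loop is the same polygon, so the solid is a straight extrusion of it from z=0 to z≈29.8. Closing with flat bottom and top caps and triangulating gives 12 facets — a rectangular box, roughly 20.9 × 12.4 mm footprint and 29.8 mm tall.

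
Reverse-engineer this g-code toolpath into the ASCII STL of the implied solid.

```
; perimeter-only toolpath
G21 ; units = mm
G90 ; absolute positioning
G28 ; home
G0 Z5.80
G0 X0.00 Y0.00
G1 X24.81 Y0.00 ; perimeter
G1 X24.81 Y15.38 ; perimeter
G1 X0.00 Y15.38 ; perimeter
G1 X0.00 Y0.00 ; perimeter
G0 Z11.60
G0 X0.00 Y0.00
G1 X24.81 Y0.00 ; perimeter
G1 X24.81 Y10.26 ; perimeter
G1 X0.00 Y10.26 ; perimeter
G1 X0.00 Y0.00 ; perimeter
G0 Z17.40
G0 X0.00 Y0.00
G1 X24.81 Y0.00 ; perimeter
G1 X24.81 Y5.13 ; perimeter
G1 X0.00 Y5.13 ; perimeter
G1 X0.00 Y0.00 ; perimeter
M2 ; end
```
solid part
  facet normal 0.0000 0.0000 -1.0000
    outer loop
      vertex 24.81 20.51 0.00
      vertex 24.81 0.00 0.00
      vertex 0.00 0.00 0.00
    endloop
  endfacet
  facet normal 0.0000 0.0000 -1.0000
    outer loop
      vertex 0.00 20.51 0.00
      vertex 24.81 20.51 0.00
      vertex 0.00 0.00 0.00
    endloop
  endfacet
  facet normal 0.0000 -1.0000 0.0000
    outer loop
      vertex 0.00 0.00 0.00
      vertex 24.81 0.00 0.00
      vertex 24.81 0.00 23.20
    endloop
  endfacet
  facet normal 0.0000 -1.0000 0.0000
    outer loop
      vertex 0.00 0.00 0.00
      vertex 24.81 0.00 23.20
      vertex 0.00 0.00 23.20
    endloop
  endfacet
  facet normal 0.0000 0.7492 0.6623
    outer loop
      vertex 0.00 0.00 23.20
      vertex 24.81 0.00 23.20
      vertex 24.81 20.51 0.00
    endloop
  endfacet
  facet normal 0.0000 0.7492 0.6623
    outer loop
      vertex 0.00 0.00 23.20
      vertex 24.81 20.51 0.00
      vertex 0.00 20.51 0.00
    endloop
  endfacet
  facet normal -1.0000 0.0000 0.0000
    outer loop
      vertex 0.00 0.00 23.20
      vertex 0.00 20.51 0.00
      vertex 0.00 0.00 0.00
    endloop
  endfacet
  facet normal 1.0000 0.0000 0.0000
    outer loop
      vertex 24.81 0.00 0.00
      vertex 24.81 20.51 0.00
      vertex 24.81 0.00 23.20
    endloop
  endfacet
endsolid part

The G0 Z moves step by Δz≈5.80 mm. The G1 loops shrink linearly with z, so the solid tapers from its base footprint up to z≈23.2. Closing with a flat bottom cap and the tapered top and triangulating gives 8 facets — a wedge (ramp): 24.8 × 20.5 mm base, rising to 23.2 mm along the y=0 edge and sloping linearly to z=0 at y=20.5.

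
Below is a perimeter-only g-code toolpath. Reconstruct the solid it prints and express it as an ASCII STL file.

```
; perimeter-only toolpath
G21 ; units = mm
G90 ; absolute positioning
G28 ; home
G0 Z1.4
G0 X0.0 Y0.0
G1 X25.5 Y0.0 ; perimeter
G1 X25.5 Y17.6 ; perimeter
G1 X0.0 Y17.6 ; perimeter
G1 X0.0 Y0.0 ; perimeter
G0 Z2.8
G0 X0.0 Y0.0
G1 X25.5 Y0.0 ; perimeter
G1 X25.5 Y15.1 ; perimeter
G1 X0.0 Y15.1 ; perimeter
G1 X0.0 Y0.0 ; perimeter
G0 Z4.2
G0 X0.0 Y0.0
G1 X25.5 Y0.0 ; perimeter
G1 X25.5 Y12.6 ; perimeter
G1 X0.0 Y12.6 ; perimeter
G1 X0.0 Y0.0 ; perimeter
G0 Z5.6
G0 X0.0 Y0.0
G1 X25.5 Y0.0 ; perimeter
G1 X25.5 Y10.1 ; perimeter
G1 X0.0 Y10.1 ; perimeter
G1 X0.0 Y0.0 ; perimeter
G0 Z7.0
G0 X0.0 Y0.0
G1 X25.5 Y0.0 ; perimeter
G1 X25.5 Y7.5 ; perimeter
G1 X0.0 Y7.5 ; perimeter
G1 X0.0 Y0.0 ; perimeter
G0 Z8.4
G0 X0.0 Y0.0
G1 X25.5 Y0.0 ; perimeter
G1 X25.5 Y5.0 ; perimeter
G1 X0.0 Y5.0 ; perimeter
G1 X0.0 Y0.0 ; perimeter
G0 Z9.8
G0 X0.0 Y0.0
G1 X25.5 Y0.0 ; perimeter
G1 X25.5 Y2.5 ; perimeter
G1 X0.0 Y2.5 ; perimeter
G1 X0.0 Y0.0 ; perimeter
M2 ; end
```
solid part
  facet normal 0.0000 0.0000 -1.0000
    outer loop
      vertex 25.5 20.1 0.0
      vertex 25.5 0.0 0.0
      vertex 0.0 0.0 0.0
    endloop
  endfacet
  facet normal 0.0000 0.0000 -1.0000
    outer loop
      vertex 0.0 20.1 0.0
      vertex 25.5 20.1 0.0
      vertex 0.0 0.0 0.0
    endloop
  endfacet
  facet normal 0.0000 -1.0000 0.0000
    outer loop
      vertex 0.0 0.0 0.0
      vertex 25.5 0.0 0.0
      vertex 25.5 0.0 11.2
    endloop
  endfacet
  facet normal 0.0000 -1.0000 0.0000
    outer loop
      vertex 0.0 0.0 0.0
      vertex 25.5 0.0 11.2
      vertex 0.0 0.0 11.2
    endloop
  endfacet
  facet normal 0.0000 0.4867 0.8735
    outer loop
      vertex 0.0 0.0 11.2
      vertex 25.5 0.0 11.2
      vertex 25.5 20.1 0.0
    endloop
  endfacet
  facet normal 0.0000 0.4867 0.8735
    outer loop
      vertex 0.0 0.0 11.2
      vertex 25.5 20.1 0.0
      vertex 0.0 20.1 0.0
    endloop
  endfacet
  facet normal -1.0000 0.0000 0.0000
    outer loop
      vertex 0.0 0.0 11.2
      vertex 0.0 20.1 0.0
      vertex 0.0 0.0 0.0
    endloop
  endfacet
  facet normal 1.0000 0.0000 0.0000
    outer loop
      vertex 25.5 0.0 0.0
      vertex 25.5 20.1 0.0
      vertex 25.5 0.0 11.2
    endloop
  endfacet
endsolid part

The G0 Z moves step by Δz≈1.4 mm. The G1 loops shrink linearly with z, so the solid tapers from its base footprint up to z≈11.2. Closing with a flat bottom cap and the tapered top and triangulating gives 8 facets — a wedge (ramp): 25.5 × 20.1 mm base, rising to 11.2 mm along the y=0 edge and sloping linearly to z=0 at y=20.1.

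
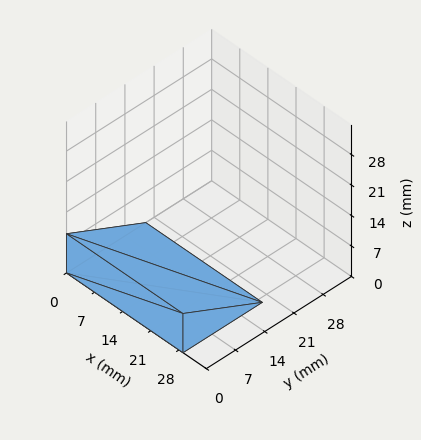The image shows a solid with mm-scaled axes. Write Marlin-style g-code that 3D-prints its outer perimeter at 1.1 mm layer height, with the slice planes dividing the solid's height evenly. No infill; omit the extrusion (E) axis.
Reading the render: the shape is a wedge (ramp): 29 × 19 mm base, rising to 9 mm along the y=0 edge and sloping linearly to z=0 at y=19 (dimensions read to the nearest mm from the axis ticks). For the g-code, the solid's height is divided into equal slices at the stated Δz and each level perimeter traced with G1 moves after a G0 lift.

; perimeter-only toolpath
G21 ; units = mm
G90 ; absolute positioning
G28 ; home
; layer 1
G0 Z1.1
G0 X0.0 Y0.0
G1 X29.0 Y0.0
G1 X29.0 Y16.6
G1 X0.0 Y16.6
G1 X0.0 Y0.0
; layer 2
G0 Z2.2
G0 X0.0 Y0.0
G1 X29.0 Y0.0
G1 X29.0 Y14.2
G1 X0.0 Y14.2
G1 X0.0 Y0.0
; layer 3
G0 Z3.4
G0 X0.0 Y0.0
G1 X29.0 Y0.0
G1 X29.0 Y11.9
G1 X0.0 Y11.9
G1 X0.0 Y0.0
; layer 4
G0 Z4.5
G0 X0.0 Y0.0
G1 X29.0 Y0.0
G1 X29.0 Y9.5
G1 X0.0 Y9.5
G1 X0.0 Y0.0
; layer 5
G0 Z5.6
G0 X0.0 Y0.0
G1 X29.0 Y0.0
G1 X29.0 Y7.1
G1 X0.0 Y7.1
G1 X0.0 Y0.0
; layer 6
G0 Z6.8
G0 X0.0 Y0.0
G1 X29.0 Y0.0
G1 X29.0 Y4.8
G1 X0.0 Y4.8
G1 X0.0 Y0.0
; layer 7
G0 Z7.9
G0 X0.0 Y0.0
G1 X29.0 Y0.0
G1 X29.0 Y2.4
G1 X0.0 Y2.4
G1 X0.0 Y0.0
M2 ; end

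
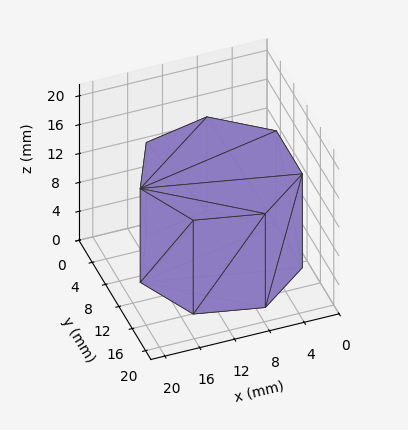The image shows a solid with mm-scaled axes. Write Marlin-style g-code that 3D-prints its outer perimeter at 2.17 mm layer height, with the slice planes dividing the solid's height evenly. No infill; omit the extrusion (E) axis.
Reading the render: the shape is a regular 7-sided prism (a cylinder approximated with 7 flat sides), circumscribed radius ≈ 9 mm, height ≈ 13 mm (dimensions read to the nearest mm from the axis ticks). For the g-code, the solid's height is divided into equal slices at the stated Δz and each level perimeter traced with G1 moves after a G0 lift.

; perimeter-only toolpath
G21 ; units = mm
G90 ; absolute positioning
G28 ; home
; layer 1
G0 Z2.17
G0 X18.00 Y9.00
G1 X14.61 Y16.04
G1 X7.00 Y17.77
G1 X0.89 Y12.90
G1 X0.89 Y5.10
G1 X7.00 Y0.23
G1 X14.61 Y1.96
G1 X18.00 Y9.00
; layer 2
G0 Z4.33
G0 X18.00 Y9.00
G1 X14.61 Y16.04
G1 X7.00 Y17.77
G1 X0.89 Y12.90
G1 X0.89 Y5.10
G1 X7.00 Y0.23
G1 X14.61 Y1.96
G1 X18.00 Y9.00
; layer 3
G0 Z6.50
G0 X18.00 Y9.00
G1 X14.61 Y16.04
G1 X7.00 Y17.77
G1 X0.89 Y12.90
G1 X0.89 Y5.10
G1 X7.00 Y0.23
G1 X14.61 Y1.96
G1 X18.00 Y9.00
; layer 4
G0 Z8.67
G0 X18.00 Y9.00
G1 X14.61 Y16.04
G1 X7.00 Y17.77
G1 X0.89 Y12.90
G1 X0.89 Y5.10
G1 X7.00 Y0.23
G1 X14.61 Y1.96
G1 X18.00 Y9.00
; layer 5
G0 Z10.83
G0 X18.00 Y9.00
G1 X14.61 Y16.04
G1 X7.00 Y17.77
G1 X0.89 Y12.90
G1 X0.89 Y5.10
G1 X7.00 Y0.23
G1 X14.61 Y1.96
G1 X18.00 Y9.00
; layer 6
G0 Z13.00
G0 X18.00 Y9.00
G1 X14.61 Y16.04
G1 X7.00 Y17.77
G1 X0.89 Y12.90
G1 X0.89 Y5.10
G1 X7.00 Y0.23
G1 X14.61 Y1.96
G1 X18.00 Y9.00
M2 ; end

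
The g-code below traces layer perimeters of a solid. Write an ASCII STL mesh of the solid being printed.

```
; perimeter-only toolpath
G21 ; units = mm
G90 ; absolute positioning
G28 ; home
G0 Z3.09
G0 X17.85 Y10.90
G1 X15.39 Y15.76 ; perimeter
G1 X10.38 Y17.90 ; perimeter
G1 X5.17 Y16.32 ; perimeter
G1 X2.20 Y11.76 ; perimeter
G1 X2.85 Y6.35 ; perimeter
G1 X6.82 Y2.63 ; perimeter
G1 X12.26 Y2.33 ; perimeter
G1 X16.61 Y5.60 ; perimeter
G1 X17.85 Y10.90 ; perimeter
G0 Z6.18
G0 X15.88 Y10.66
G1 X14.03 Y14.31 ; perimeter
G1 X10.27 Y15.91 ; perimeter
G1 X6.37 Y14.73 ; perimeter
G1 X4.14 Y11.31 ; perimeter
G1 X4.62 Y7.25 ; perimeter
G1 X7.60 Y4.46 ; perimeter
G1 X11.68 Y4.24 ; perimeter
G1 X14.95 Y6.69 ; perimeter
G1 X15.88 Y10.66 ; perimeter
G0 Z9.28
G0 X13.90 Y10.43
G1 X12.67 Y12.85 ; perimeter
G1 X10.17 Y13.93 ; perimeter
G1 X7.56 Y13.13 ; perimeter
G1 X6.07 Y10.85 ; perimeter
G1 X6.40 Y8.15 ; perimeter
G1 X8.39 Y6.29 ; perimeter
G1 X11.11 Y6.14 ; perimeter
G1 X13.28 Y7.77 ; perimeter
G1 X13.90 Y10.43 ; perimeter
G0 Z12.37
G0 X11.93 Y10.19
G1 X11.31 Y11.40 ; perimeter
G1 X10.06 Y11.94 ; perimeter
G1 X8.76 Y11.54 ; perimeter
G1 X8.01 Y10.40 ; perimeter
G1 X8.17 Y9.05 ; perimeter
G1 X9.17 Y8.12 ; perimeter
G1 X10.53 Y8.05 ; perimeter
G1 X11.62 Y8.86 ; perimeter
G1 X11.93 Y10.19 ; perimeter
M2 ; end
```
solid part
  facet normal 0.0000 0.0000 -1.0000
    outer loop
      vertex 10.49 19.89 0.00
      vertex 16.75 17.21 0.00
      vertex 19.83 11.14 0.00
    endloop
  endfacet
  facet normal 0.0000 0.0000 -1.0000
    outer loop
      vertex 3.98 17.91 0.00
      vertex 10.49 19.89 0.00
      vertex 19.83 11.14 0.00
    endloop
  endfacet
  facet normal 0.0000 0.0000 -1.0000
    outer loop
      vertex 0.26 12.21 0.00
      vertex 3.98 17.91 0.00
      vertex 19.83 11.14 0.00
    endloop
  endfacet
  facet normal 0.0000 0.0000 -1.0000
    outer loop
      vertex 1.07 5.45 0.00
      vertex 0.26 12.21 0.00
      vertex 19.83 11.14 0.00
    endloop
  endfacet
  facet normal 0.0000 0.0000 -1.0000
    outer loop
      vertex 6.04 0.80 0.00
      vertex 1.07 5.45 0.00
      vertex 19.83 11.14 0.00
    endloop
  endfacet
  facet normal 0.0000 0.0000 -1.0000
    outer loop
      vertex 12.84 0.43 0.00
      vertex 6.04 0.80 0.00
      vertex 19.83 11.14 0.00
    endloop
  endfacet
  facet normal 0.0000 0.0000 -1.0000
    outer loop
      vertex 18.28 4.51 0.00
      vertex 12.84 0.43 0.00
      vertex 19.83 11.14 0.00
    endloop
  endfacet
  facet normal 0.7631 0.3872 0.5175
    outer loop
      vertex 19.83 11.14 0.00
      vertex 16.75 17.21 0.00
      vertex 9.95 9.95 15.46
    endloop
  endfacet
  facet normal 0.3368 0.7866 0.5175
    outer loop
      vertex 16.75 17.21 0.00
      vertex 10.49 19.89 0.00
      vertex 9.95 9.95 15.46
    endloop
  endfacet
  facet normal -0.2490 0.8186 0.5176
    outer loop
      vertex 10.49 19.89 0.00
      vertex 3.98 17.91 0.00
      vertex 9.95 9.95 15.46
    endloop
  endfacet
  facet normal -0.7166 0.4677 0.5175
    outer loop
      vertex 3.98 17.91 0.00
      vertex 0.26 12.21 0.00
      vertex 9.95 9.95 15.46
    endloop
  endfacet
  facet normal -0.8495 -0.1018 0.5176
    outer loop
      vertex 0.26 12.21 0.00
      vertex 1.07 5.45 0.00
      vertex 9.95 9.95 15.46
    endloop
  endfacet
  facet normal -0.5846 -0.6248 0.5176
    outer loop
      vertex 1.07 5.45 0.00
      vertex 6.04 0.80 0.00
      vertex 9.95 9.95 15.46
    endloop
  endfacet
  facet normal -0.0465 -0.8544 0.5175
    outer loop
      vertex 6.04 0.80 0.00
      vertex 12.84 0.43 0.00
      vertex 9.95 9.95 15.46
    endloop
  endfacet
  facet normal 0.5134 -0.6845 0.5175
    outer loop
      vertex 12.84 0.43 0.00
      vertex 18.28 4.51 0.00
      vertex 9.95 9.95 15.46
    endloop
  endfacet
  facet normal 0.8332 -0.1948 0.5175
    outer loop
      vertex 18.28 4.51 0.00
      vertex 19.83 11.14 0.00
      vertex 9.95 9.95 15.46
    endloop
  endfacet
endsolid part

The G0 Z moves step by Δz≈3.09 mm. The G1 loops shrink linearly with z, so the solid tapers from its base footprint up to z≈15.5. Closing with a flat bottom cap and the tapered top and triangulating gives 16 facets — a regular 9-sided pyramid, base circumscribed radius ≈ 9.95 mm, apex at z ≈ 15.5 mm.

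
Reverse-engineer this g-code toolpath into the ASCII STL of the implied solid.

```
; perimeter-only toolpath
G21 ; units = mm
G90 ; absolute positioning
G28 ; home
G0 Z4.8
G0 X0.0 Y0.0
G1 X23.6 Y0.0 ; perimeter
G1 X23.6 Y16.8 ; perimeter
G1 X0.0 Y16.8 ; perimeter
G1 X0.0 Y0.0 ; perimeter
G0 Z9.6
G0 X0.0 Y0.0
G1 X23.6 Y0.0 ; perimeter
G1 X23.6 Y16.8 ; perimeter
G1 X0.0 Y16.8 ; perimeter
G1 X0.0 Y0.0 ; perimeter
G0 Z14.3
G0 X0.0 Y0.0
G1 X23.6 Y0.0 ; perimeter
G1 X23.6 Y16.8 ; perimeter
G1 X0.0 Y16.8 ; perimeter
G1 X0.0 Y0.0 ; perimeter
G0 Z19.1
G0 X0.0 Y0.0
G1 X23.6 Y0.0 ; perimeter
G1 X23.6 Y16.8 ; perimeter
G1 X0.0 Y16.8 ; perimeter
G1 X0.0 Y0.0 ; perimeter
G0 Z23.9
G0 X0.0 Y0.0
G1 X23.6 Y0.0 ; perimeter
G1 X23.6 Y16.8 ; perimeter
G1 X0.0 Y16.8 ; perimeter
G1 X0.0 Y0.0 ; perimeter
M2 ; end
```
solid part
  facet normal 0.0000 0.0000 -1.0000
    outer loop
      vertex 23.6 16.8 0.0
      vertex 23.6 0.0 0.0
      vertex 0.0 0.0 0.0
    endloop
  endfacet
  facet normal 0.0000 0.0000 -1.0000
    outer loop
      vertex 0.0 16.8 0.0
      vertex 23.6 16.8 0.0
      vertex 0.0 0.0 0.0
    endloop
  endfacet
  facet normal 0.0000 0.0000 1.0000
    outer loop
      vertex 0.0 0.0 23.9
      vertex 23.6 0.0 23.9
      vertex 23.6 16.8 23.9
    endloop
  endfacet
  facet normal 0.0000 0.0000 1.0000
    outer loop
      vertex 0.0 0.0 23.9
      vertex 23.6 16.8 23.9
      vertex 0.0 16.8 23.9
    endloop
  endfacet
  facet normal 0.0000 -1.0000 0.0000
    outer loop
      vertex 0.0 0.0 0.0
      vertex 23.6 0.0 0.0
      vertex 23.6 0.0 23.9
    endloop
  endfacet
  facet normal 0.0000 -1.0000 0.0000
    outer loop
      vertex 0.0 0.0 0.0
      vertex 23.6 0.0 23.9
      vertex 0.0 0.0 23.9
    endloop
  endfacet
  facet normal 0.0000 1.0000 0.0000
    outer loop
      vertex 23.6 16.8 23.9
      vertex 23.6 16.8 0.0
      vertex 0.0 16.8 0.0
    endloop
  endfacet
  facet normal 0.0000 1.0000 0.0000
    outer loop
      vertex 0.0 16.8 23.9
      vertex 23.6 16.8 23.9
      vertex 0.0 16.8 0.0
    endloop
  endfacet
  facet normal -1.0000 0.0000 0.0000
    outer loop
      vertex 0.0 16.8 23.9
      vertex 0.0 16.8 0.0
      vertex 0.0 0.0 0.0
    endloop
  endfacet
  facet normal -1.0000 0.0000 0.0000
    outer loop
      vertex 0.0 0.0 23.9
      vertex 0.0 16.8 23.9
      vertex 0.0 0.0 0.0
    endloop
  endfacet
  facet normal 1.0000 0.0000 0.0000
    outer loop
      vertex 23.6 0.0 0.0
      vertex 23.6 16.8 0.0
      vertex 23.6 16.8 23.9
    endloop
  endfacet
  facet normal 1.0000 0.0000 0.0000
    outer loop
      vertex 23.6 0.0 0.0
      vertex 23.6 16.8 23.9
      vertex 23.6 0.0 23.9
    endloop
  endfacet
endsolid part

The G0 Z moves step by Δz≈4.8 mm. Every layer's G1 loop is the same polygon, so the solid is a straight extrusion of it from z=0 to z≈23.9. Closing with flat bottom and top caps and triangulating gives 12 facets — a rectangular box, roughly 23.6 × 16.8 mm footprint and 23.9 mm tall.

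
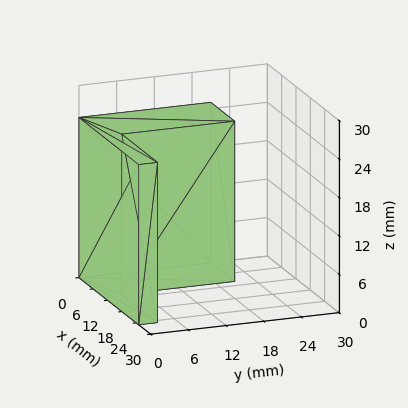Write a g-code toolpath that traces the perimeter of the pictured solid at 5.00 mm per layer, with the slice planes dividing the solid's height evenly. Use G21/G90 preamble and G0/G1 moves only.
Reading the render: the shape is an L-shaped prism: outer 25 × 21 mm, arm thicknesses ≈ 3 mm (horizontal) and 10 mm (vertical), extruded 25 mm in z (dimensions read to the nearest mm from the axis ticks). For the g-code, the solid's height is divided into equal slices at the stated Δz and each level perimeter traced with G1 moves after a G0 lift.

; perimeter-only toolpath
G21 ; units = mm
G90 ; absolute positioning
G28 ; home
; layer 1
G0 Z5.00
G0 X0.00 Y0.00
G1 X25.00 Y0.00
G1 X25.00 Y3.00
G1 X10.00 Y3.00
G1 X10.00 Y21.00
G1 X0.00 Y21.00
G1 X0.00 Y0.00
; layer 2
G0 Z10.00
G0 X0.00 Y0.00
G1 X25.00 Y0.00
G1 X25.00 Y3.00
G1 X10.00 Y3.00
G1 X10.00 Y21.00
G1 X0.00 Y21.00
G1 X0.00 Y0.00
; layer 3
G0 Z15.00
G0 X0.00 Y0.00
G1 X25.00 Y0.00
G1 X25.00 Y3.00
G1 X10.00 Y3.00
G1 X10.00 Y21.00
G1 X0.00 Y21.00
G1 X0.00 Y0.00
; layer 4
G0 Z20.00
G0 X0.00 Y0.00
G1 X25.00 Y0.00
G1 X25.00 Y3.00
G1 X10.00 Y3.00
G1 X10.00 Y21.00
G1 X0.00 Y21.00
G1 X0.00 Y0.00
; layer 5
G0 Z25.00
G0 X0.00 Y0.00
G1 X25.00 Y0.00
G1 X25.00 Y3.00
G1 X10.00 Y3.00
G1 X10.00 Y21.00
G1 X0.00 Y21.00
G1 X0.00 Y0.00
M2 ; end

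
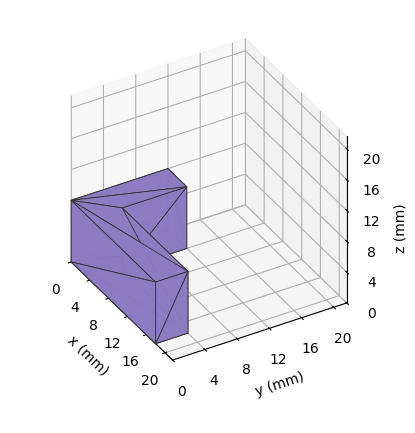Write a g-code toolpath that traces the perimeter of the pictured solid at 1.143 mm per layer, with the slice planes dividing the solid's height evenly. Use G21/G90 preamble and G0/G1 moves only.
Reading the render: the shape is an L-shaped prism: outer 18 × 12 mm, arm thicknesses ≈ 4 mm (horizontal) and 4 mm (vertical), extruded 8 mm in z (dimensions read to the nearest mm from the axis ticks). For the g-code, the solid's height is divided into equal slices at the stated Δz and each level perimeter traced with G1 moves after a G0 lift.

; perimeter-only toolpath
G21 ; units = mm
G90 ; absolute positioning
G28 ; home
; layer 1
G0 Z1.143
G0 X0.000 Y0.000
G1 X18.000 Y0.000
G1 X18.000 Y4.000
G1 X4.000 Y4.000
G1 X4.000 Y12.000
G1 X0.000 Y12.000
G1 X0.000 Y0.000
; layer 2
G0 Z2.286
G0 X0.000 Y0.000
G1 X18.000 Y0.000
G1 X18.000 Y4.000
G1 X4.000 Y4.000
G1 X4.000 Y12.000
G1 X0.000 Y12.000
G1 X0.000 Y0.000
; layer 3
G0 Z3.429
G0 X0.000 Y0.000
G1 X18.000 Y0.000
G1 X18.000 Y4.000
G1 X4.000 Y4.000
G1 X4.000 Y12.000
G1 X0.000 Y12.000
G1 X0.000 Y0.000
; layer 4
G0 Z4.571
G0 X0.000 Y0.000
G1 X18.000 Y0.000
G1 X18.000 Y4.000
G1 X4.000 Y4.000
G1 X4.000 Y12.000
G1 X0.000 Y12.000
G1 X0.000 Y0.000
; layer 5
G0 Z5.714
G0 X0.000 Y0.000
G1 X18.000 Y0.000
G1 X18.000 Y4.000
G1 X4.000 Y4.000
G1 X4.000 Y12.000
G1 X0.000 Y12.000
G1 X0.000 Y0.000
; layer 6
G0 Z6.857
G0 X0.000 Y0.000
G1 X18.000 Y0.000
G1 X18.000 Y4.000
G1 X4.000 Y4.000
G1 X4.000 Y12.000
G1 X0.000 Y12.000
G1 X0.000 Y0.000
; layer 7
G0 Z8.000
G0 X0.000 Y0.000
G1 X18.000 Y0.000
G1 X18.000 Y4.000
G1 X4.000 Y4.000
G1 X4.000 Y12.000
G1 X0.000 Y12.000
G1 X0.000 Y0.000
M2 ; end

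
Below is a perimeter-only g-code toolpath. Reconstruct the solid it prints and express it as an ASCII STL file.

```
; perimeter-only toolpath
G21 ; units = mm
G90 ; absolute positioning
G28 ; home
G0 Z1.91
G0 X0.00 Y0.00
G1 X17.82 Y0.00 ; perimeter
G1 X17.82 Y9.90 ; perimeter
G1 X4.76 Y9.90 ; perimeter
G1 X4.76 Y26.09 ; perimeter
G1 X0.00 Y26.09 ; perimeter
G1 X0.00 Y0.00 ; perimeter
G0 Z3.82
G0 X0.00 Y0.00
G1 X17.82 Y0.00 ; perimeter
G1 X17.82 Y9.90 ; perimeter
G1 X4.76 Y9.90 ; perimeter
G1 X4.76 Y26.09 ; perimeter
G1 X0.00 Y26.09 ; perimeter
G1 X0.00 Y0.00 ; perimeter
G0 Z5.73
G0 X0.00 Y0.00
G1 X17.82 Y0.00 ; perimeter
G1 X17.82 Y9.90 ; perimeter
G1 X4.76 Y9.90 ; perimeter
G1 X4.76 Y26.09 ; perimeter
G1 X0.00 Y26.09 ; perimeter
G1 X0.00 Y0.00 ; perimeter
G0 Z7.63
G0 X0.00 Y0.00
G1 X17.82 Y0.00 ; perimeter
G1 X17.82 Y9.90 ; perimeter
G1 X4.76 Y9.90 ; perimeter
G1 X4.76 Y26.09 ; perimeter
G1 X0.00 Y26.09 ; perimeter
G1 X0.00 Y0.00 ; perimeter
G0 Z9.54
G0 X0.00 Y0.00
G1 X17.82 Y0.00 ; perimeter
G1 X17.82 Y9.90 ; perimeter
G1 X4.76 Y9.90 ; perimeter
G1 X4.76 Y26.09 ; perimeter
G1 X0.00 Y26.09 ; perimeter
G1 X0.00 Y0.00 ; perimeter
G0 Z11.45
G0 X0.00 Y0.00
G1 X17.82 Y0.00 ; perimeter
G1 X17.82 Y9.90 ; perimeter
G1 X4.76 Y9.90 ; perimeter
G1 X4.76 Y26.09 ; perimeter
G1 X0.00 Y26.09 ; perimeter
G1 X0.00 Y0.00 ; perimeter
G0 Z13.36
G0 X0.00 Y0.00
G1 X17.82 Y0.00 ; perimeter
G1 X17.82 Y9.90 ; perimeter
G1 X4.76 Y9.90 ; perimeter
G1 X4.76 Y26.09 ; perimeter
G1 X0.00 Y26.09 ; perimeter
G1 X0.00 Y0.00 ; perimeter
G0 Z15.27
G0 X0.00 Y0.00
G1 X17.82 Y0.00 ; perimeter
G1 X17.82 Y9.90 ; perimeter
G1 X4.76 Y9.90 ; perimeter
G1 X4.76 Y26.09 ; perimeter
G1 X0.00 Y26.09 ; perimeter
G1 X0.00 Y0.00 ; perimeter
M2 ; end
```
solid part
  facet normal 0.0000 0.0000 -1.0000
    outer loop
      vertex 17.82 9.90 0.00
      vertex 17.82 0.00 0.00
      vertex 0.00 0.00 0.00
    endloop
  endfacet
  facet normal 0.0000 0.0000 -1.0000
    outer loop
      vertex 4.76 9.90 0.00
      vertex 17.82 9.90 0.00
      vertex 0.00 0.00 0.00
    endloop
  endfacet
  facet normal 0.0000 0.0000 -1.0000
    outer loop
      vertex 4.76 26.09 0.00
      vertex 4.76 9.90 0.00
      vertex 0.00 0.00 0.00
    endloop
  endfacet
  facet normal 0.0000 0.0000 -1.0000
    outer loop
      vertex 0.00 26.09 0.00
      vertex 4.76 26.09 0.00
      vertex 0.00 0.00 0.00
    endloop
  endfacet
  facet normal 0.0000 0.0000 1.0000
    outer loop
      vertex 0.00 0.00 15.27
      vertex 17.82 0.00 15.27
      vertex 17.82 9.90 15.27
    endloop
  endfacet
  facet normal 0.0000 0.0000 1.0000
    outer loop
      vertex 0.00 0.00 15.27
      vertex 17.82 9.90 15.27
      vertex 4.76 9.90 15.27
    endloop
  endfacet
  facet normal 0.0000 0.0000 1.0000
    outer loop
      vertex 0.00 0.00 15.27
      vertex 4.76 9.90 15.27
      vertex 4.76 26.09 15.27
    endloop
  endfacet
  facet normal 0.0000 0.0000 1.0000
    outer loop
      vertex 0.00 0.00 15.27
      vertex 4.76 26.09 15.27
      vertex 0.00 26.09 15.27
    endloop
  endfacet
  facet normal 0.0000 -1.0000 0.0000
    outer loop
      vertex 0.00 0.00 0.00
      vertex 17.82 0.00 0.00
      vertex 17.82 0.00 15.27
    endloop
  endfacet
  facet normal 0.0000 -1.0000 0.0000
    outer loop
      vertex 0.00 0.00 0.00
      vertex 17.82 0.00 15.27
      vertex 0.00 0.00 15.27
    endloop
  endfacet
  facet normal 1.0000 0.0000 0.0000
    outer loop
      vertex 17.82 0.00 0.00
      vertex 17.82 9.90 0.00
      vertex 17.82 9.90 15.27
    endloop
  endfacet
  facet normal 1.0000 0.0000 0.0000
    outer loop
      vertex 17.82 0.00 0.00
      vertex 17.82 9.90 15.27
      vertex 17.82 0.00 15.27
    endloop
  endfacet
  facet normal 0.0000 1.0000 0.0000
    outer loop
      vertex 17.82 9.90 0.00
      vertex 4.76 9.90 0.00
      vertex 4.76 9.90 15.27
    endloop
  endfacet
  facet normal 0.0000 1.0000 0.0000
    outer loop
      vertex 17.82 9.90 0.00
      vertex 4.76 9.90 15.27
      vertex 17.82 9.90 15.27
    endloop
  endfacet
  facet normal 1.0000 0.0000 0.0000
    outer loop
      vertex 4.76 9.90 0.00
      vertex 4.76 26.09 0.00
      vertex 4.76 26.09 15.27
    endloop
  endfacet
  facet normal 1.0000 0.0000 0.0000
    outer loop
      vertex 4.76 9.90 0.00
      vertex 4.76 26.09 15.27
      vertex 4.76 9.90 15.27
    endloop
  endfacet
  facet normal 0.0000 1.0000 0.0000
    outer loop
      vertex 4.76 26.09 0.00
      vertex 0.00 26.09 0.00
      vertex 0.00 26.09 15.27
    endloop
  endfacet
  facet normal 0.0000 1.0000 0.0000
    outer loop
      vertex 4.76 26.09 0.00
      vertex 0.00 26.09 15.27
      vertex 4.76 26.09 15.27
    endloop
  endfacet
  facet normal -1.0000 0.0000 0.0000
    outer loop
      vertex 0.00 26.09 0.00
      vertex 0.00 0.00 0.00
      vertex 0.00 0.00 15.27
    endloop
  endfacet
  facet normal -1.0000 0.0000 0.0000
    outer loop
      vertex 0.00 26.09 0.00
      vertex 0.00 0.00 15.27
      vertex 0.00 26.09 15.27
    endloop
  endfacet
endsolid part

The G0 Z moves step by Δz≈1.91 mm. Every layer's G1 loop is the same polygon, so the solid is a straight extrusion of it from z=0 to z≈15.3. Closing with flat bottom and top caps and triangulating gives 20 facets — an L-shaped prism: outer 17.8 × 26.1 mm, arm thicknesses ≈ 9.9 mm (horizontal) and 4.76 mm (vertical), extruded 15.3 mm in z.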